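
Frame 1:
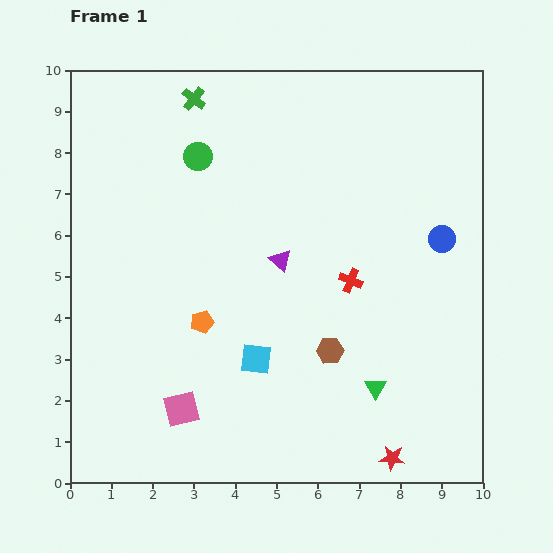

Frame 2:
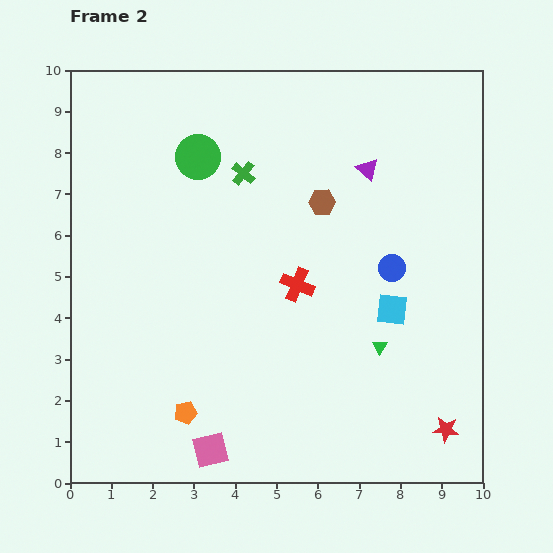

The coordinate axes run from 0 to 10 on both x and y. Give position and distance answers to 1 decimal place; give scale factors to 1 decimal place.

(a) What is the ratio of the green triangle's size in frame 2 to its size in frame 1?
0.7×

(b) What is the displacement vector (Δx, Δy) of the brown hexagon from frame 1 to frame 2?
(-0.2, 3.6)

The brown hexagon was at (6.3, 3.2) in frame 1 and (6.1, 6.8) in frame 2.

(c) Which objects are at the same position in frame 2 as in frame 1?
the green circle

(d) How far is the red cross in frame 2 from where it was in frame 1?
1.3

The red cross moved from (6.8, 4.9) to (5.5, 4.8), a distance of √(1.3² + 0.1²) ≈ 1.3.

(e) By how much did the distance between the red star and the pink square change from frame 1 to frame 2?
+0.5

Distance in frame 1: 5.2. Distance in frame 2: 5.7.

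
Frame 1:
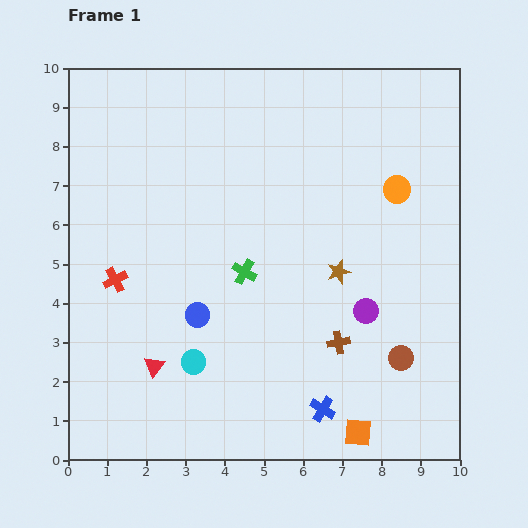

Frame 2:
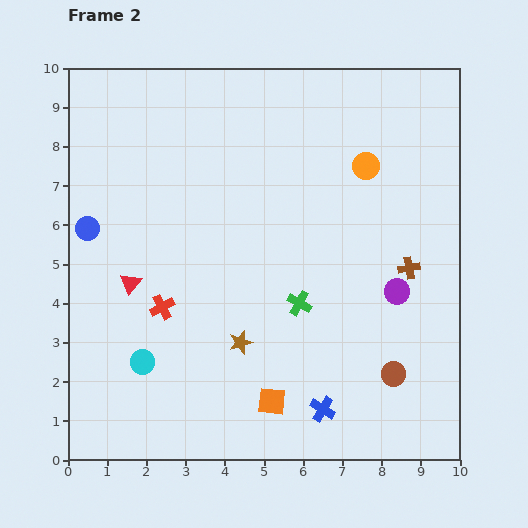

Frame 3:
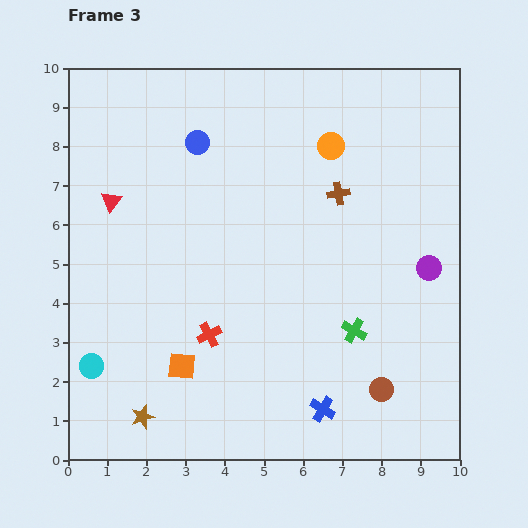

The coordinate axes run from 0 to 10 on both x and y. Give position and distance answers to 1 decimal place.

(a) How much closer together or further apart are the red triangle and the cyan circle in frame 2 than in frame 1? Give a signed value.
+1.0

Distance in frame 1: 1.0. Distance in frame 2: 2.0.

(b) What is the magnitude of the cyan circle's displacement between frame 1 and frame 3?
2.6

The cyan circle moved from (3.2, 2.5) to (0.6, 2.4), a distance of √(2.6² + 0.1²) ≈ 2.6.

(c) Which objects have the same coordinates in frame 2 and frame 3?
the blue cross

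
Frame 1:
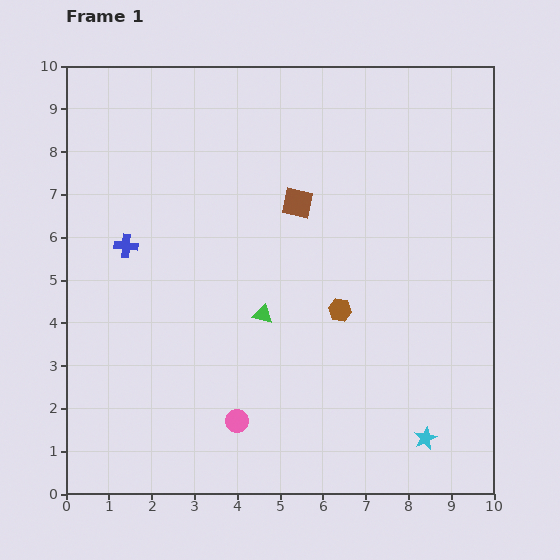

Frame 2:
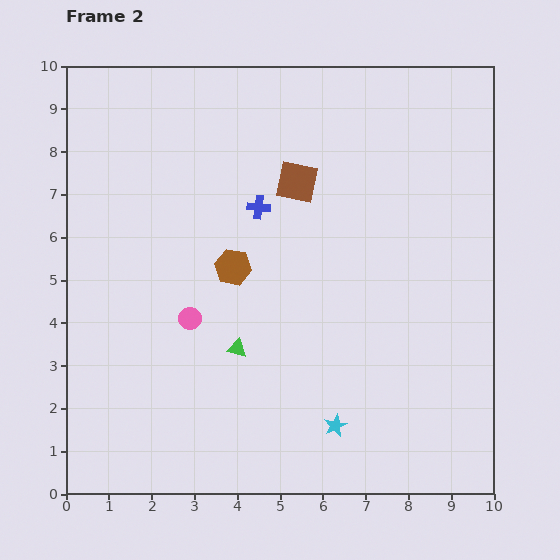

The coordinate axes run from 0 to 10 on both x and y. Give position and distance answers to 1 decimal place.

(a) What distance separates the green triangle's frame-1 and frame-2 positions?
1.0

The green triangle moved from (4.6, 4.2) to (4.0, 3.4), a distance of √(0.6² + 0.8²) ≈ 1.0.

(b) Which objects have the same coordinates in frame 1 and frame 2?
none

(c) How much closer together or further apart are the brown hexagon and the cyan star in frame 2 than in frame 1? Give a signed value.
+0.8

Distance in frame 1: 3.6. Distance in frame 2: 4.4.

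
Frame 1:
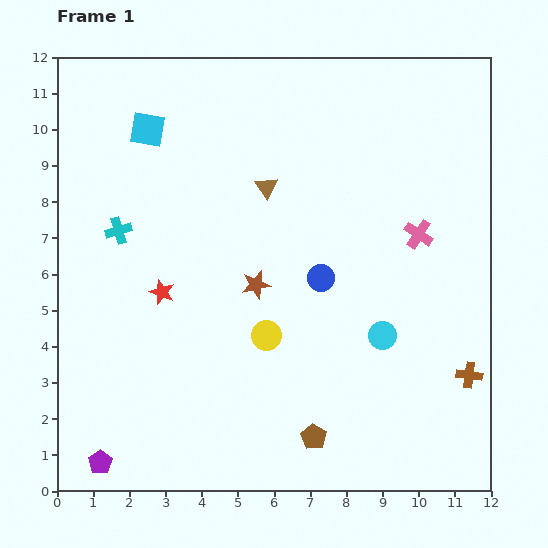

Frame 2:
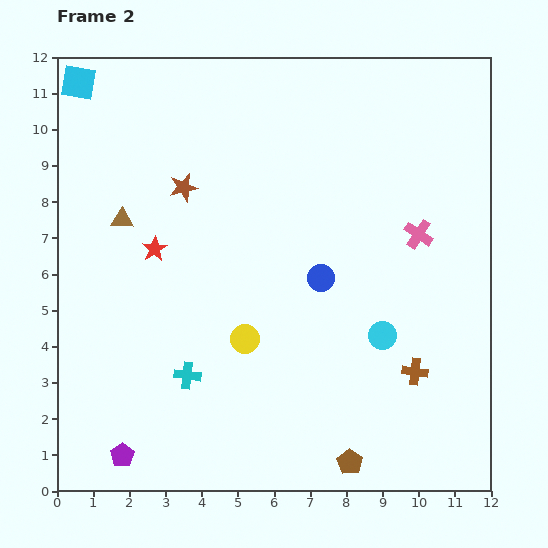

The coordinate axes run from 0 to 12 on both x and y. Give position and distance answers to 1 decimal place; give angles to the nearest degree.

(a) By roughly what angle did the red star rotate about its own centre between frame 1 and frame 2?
20° clockwise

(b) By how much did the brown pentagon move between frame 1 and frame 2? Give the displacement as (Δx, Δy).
(1.0, -0.7)

The brown pentagon was at (7.1, 1.5) in frame 1 and (8.1, 0.8) in frame 2.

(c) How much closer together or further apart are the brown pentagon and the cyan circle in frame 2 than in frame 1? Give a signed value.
+0.2

Distance in frame 1: 3.4. Distance in frame 2: 3.6.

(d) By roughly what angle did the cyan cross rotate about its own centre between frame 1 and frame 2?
25° clockwise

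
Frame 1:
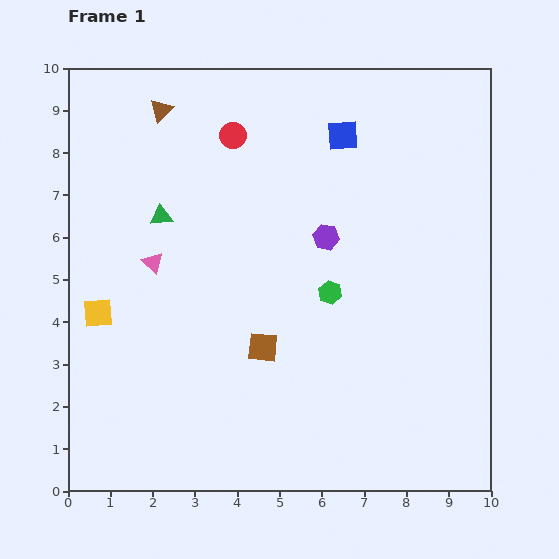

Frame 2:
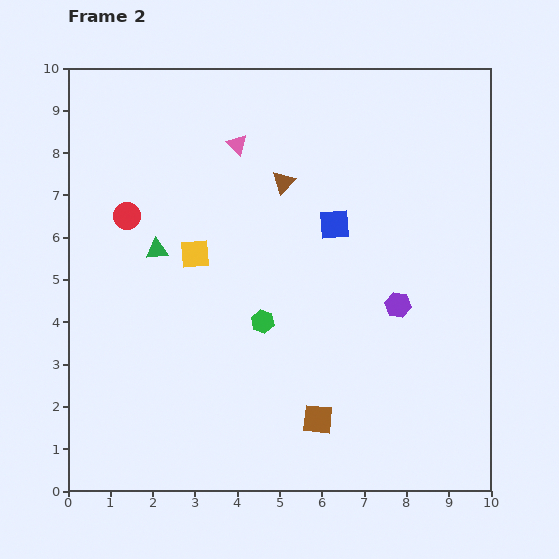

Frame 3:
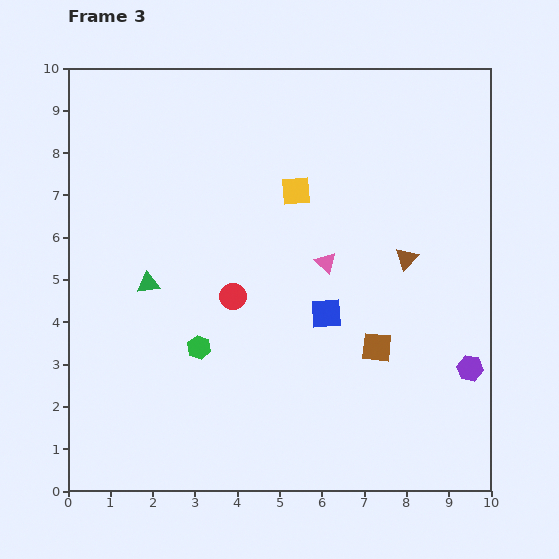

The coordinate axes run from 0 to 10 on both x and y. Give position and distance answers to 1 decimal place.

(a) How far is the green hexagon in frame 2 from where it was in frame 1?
1.7

The green hexagon moved from (6.2, 4.7) to (4.6, 4.0), a distance of √(1.6² + 0.7²) ≈ 1.7.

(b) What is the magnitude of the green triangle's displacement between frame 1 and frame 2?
0.8

The green triangle moved from (2.2, 6.5) to (2.1, 5.7), a distance of √(0.1² + 0.8²) ≈ 0.8.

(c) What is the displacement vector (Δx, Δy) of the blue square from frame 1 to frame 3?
(-0.4, -4.2)

The blue square was at (6.5, 8.4) in frame 1 and (6.1, 4.2) in frame 3.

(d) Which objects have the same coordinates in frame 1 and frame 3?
none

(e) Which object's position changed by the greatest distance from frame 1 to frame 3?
the brown triangle

(moved 6.8; next 5.5)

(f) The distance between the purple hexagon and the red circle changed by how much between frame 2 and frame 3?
-0.8

Distance in frame 2: 6.7. Distance in frame 3: 5.9.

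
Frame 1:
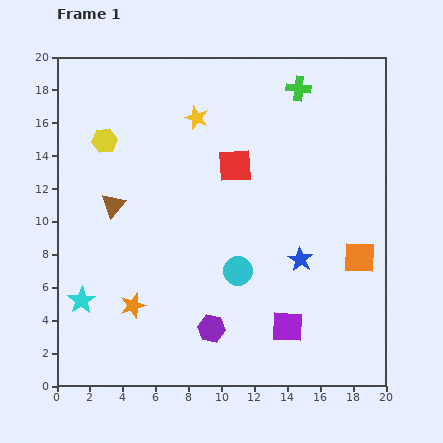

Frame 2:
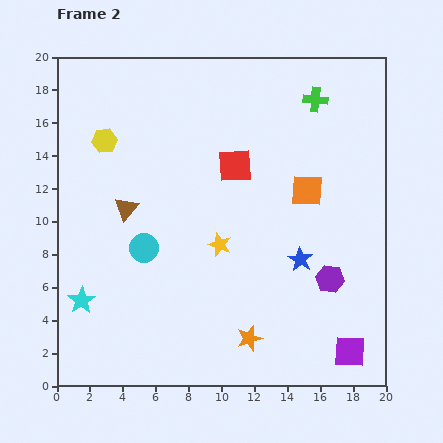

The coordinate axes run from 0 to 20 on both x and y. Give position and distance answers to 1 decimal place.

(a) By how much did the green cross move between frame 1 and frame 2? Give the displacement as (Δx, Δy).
(1.0, -0.7)

The green cross was at (14.7, 18.1) in frame 1 and (15.7, 17.4) in frame 2.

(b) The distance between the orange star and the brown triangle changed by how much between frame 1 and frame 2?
+4.7

Distance in frame 1: 6.2. Distance in frame 2: 10.9.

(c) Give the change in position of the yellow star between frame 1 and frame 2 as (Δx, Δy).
(1.4, -7.7)

The yellow star was at (8.5, 16.3) in frame 1 and (9.9, 8.6) in frame 2.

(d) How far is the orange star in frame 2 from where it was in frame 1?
7.4

The orange star moved from (4.6, 4.9) to (11.7, 2.9), a distance of √(7.1² + 2.0²) ≈ 7.4.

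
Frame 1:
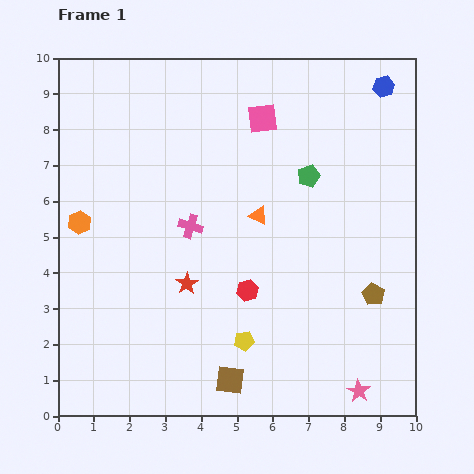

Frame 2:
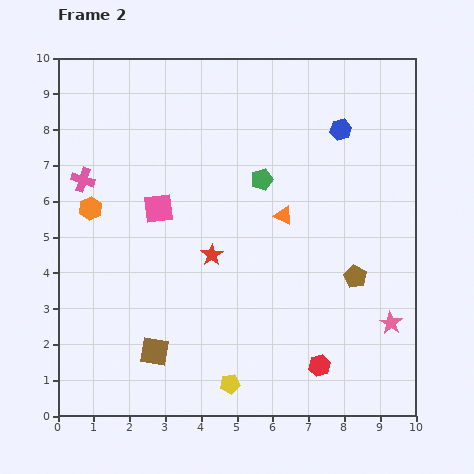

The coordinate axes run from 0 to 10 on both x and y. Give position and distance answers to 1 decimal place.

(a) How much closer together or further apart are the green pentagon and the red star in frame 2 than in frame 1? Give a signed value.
-2.0

Distance in frame 1: 4.5. Distance in frame 2: 2.5.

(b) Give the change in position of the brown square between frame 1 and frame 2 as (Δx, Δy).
(-2.1, 0.8)

The brown square was at (4.8, 1.0) in frame 1 and (2.7, 1.8) in frame 2.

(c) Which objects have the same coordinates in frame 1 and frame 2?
none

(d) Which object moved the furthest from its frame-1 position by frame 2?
the pink square

(moved 3.8; next 3.3)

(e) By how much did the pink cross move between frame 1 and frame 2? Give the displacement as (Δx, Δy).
(-3.0, 1.3)

The pink cross was at (3.7, 5.3) in frame 1 and (0.7, 6.6) in frame 2.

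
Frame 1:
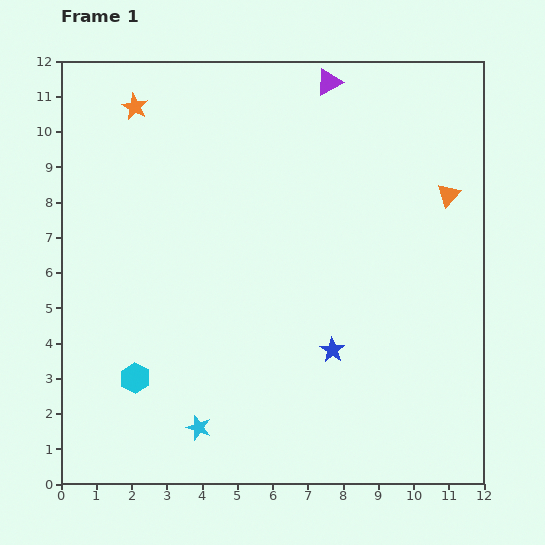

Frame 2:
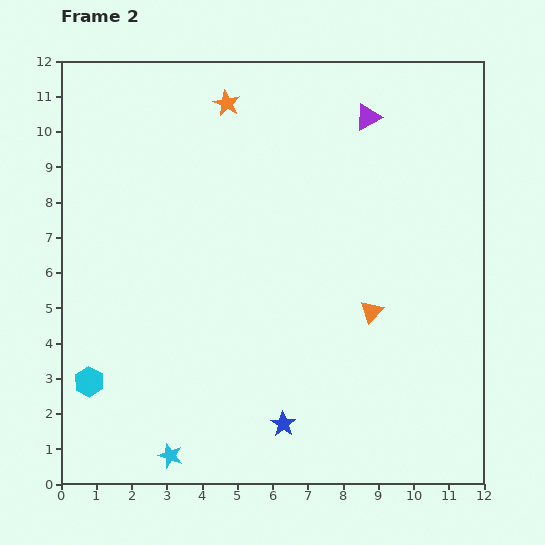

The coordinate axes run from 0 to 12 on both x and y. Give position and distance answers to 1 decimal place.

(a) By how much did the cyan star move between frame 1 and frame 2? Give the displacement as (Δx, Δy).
(-0.8, -0.8)

The cyan star was at (3.9, 1.6) in frame 1 and (3.1, 0.8) in frame 2.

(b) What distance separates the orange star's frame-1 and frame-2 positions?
2.6

The orange star moved from (2.1, 10.7) to (4.7, 10.8), a distance of √(2.6² + 0.1²) ≈ 2.6.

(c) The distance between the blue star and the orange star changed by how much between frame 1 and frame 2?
+0.3

Distance in frame 1: 8.9. Distance in frame 2: 9.2.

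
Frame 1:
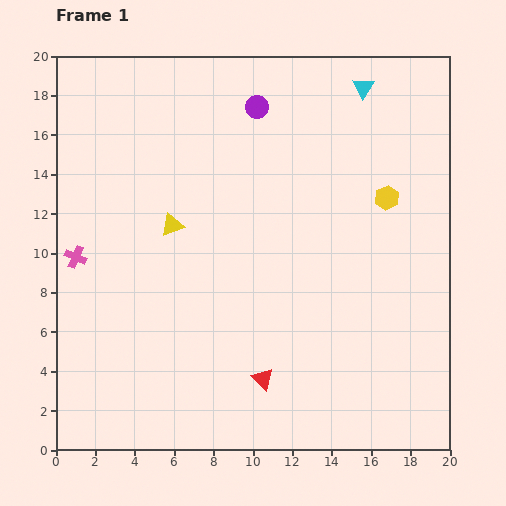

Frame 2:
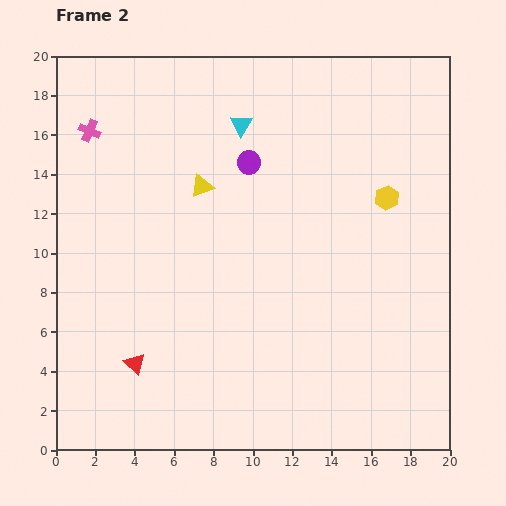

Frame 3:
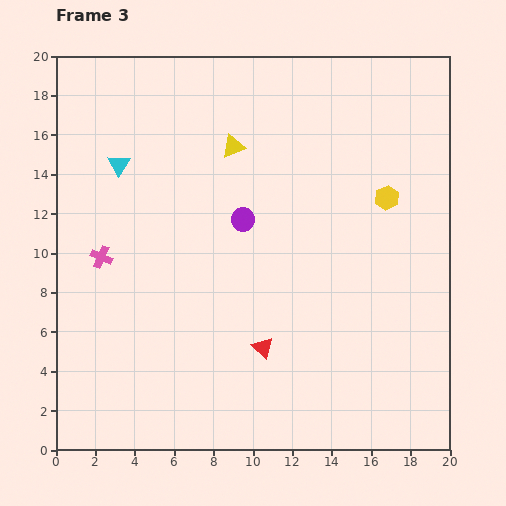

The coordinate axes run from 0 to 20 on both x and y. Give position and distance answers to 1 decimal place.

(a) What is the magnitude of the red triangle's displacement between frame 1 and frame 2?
6.5

The red triangle moved from (10.5, 3.6) to (4.0, 4.4), a distance of √(6.5² + 0.8²) ≈ 6.5.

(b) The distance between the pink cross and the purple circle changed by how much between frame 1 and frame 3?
-4.5

Distance in frame 1: 11.9. Distance in frame 3: 7.4.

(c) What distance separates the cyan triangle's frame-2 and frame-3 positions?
6.5

The cyan triangle moved from (9.4, 16.5) to (3.2, 14.5), a distance of √(6.2² + 2.0²) ≈ 6.5.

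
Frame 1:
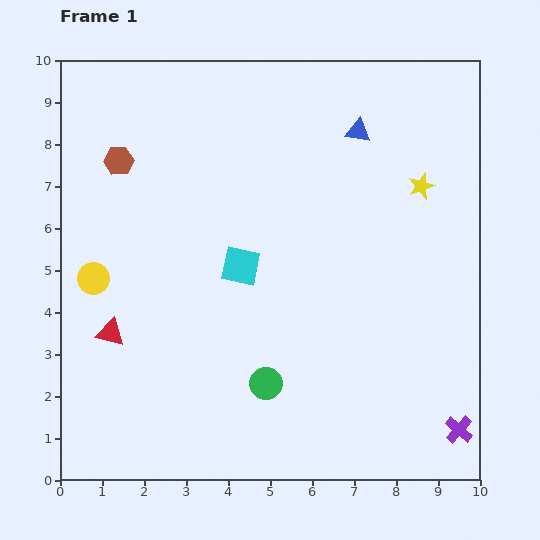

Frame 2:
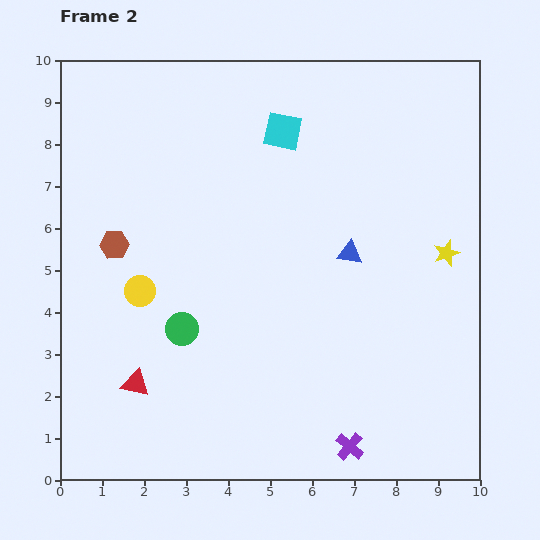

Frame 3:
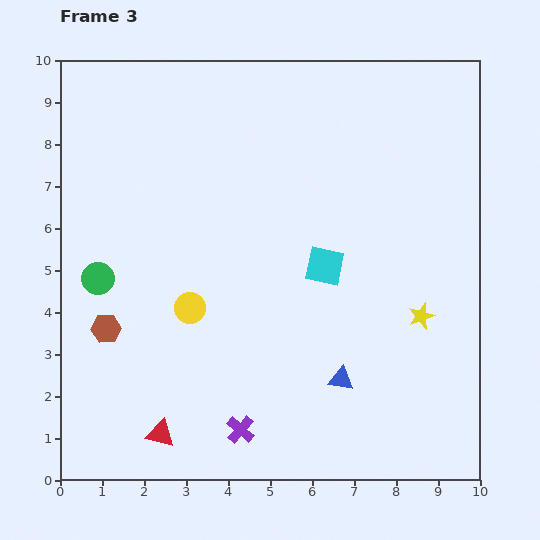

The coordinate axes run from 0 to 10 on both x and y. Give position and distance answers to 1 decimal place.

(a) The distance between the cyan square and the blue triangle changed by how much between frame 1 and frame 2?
-1.0

Distance in frame 1: 4.3. Distance in frame 2: 3.3.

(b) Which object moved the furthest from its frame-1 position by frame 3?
the blue triangle

(moved 5.9; next 5.2)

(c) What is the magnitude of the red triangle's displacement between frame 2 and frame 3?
1.3

The red triangle moved from (1.8, 2.3) to (2.4, 1.1), a distance of √(0.6² + 1.2²) ≈ 1.3.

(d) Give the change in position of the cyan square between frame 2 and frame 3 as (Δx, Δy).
(1.0, -3.2)

The cyan square was at (5.3, 8.3) in frame 2 and (6.3, 5.1) in frame 3.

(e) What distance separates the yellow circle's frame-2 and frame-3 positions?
1.3

The yellow circle moved from (1.9, 4.5) to (3.1, 4.1), a distance of √(1.2² + 0.4²) ≈ 1.3.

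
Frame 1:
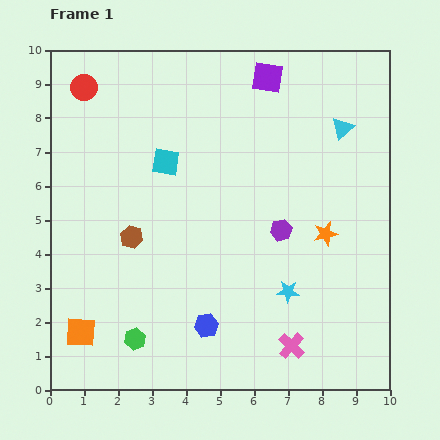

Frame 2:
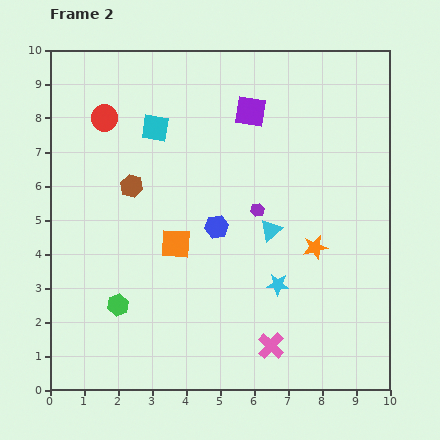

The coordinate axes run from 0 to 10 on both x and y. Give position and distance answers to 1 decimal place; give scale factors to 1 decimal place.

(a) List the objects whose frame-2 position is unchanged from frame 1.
none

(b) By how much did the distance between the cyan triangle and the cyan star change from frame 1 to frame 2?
-3.5

Distance in frame 1: 5.1. Distance in frame 2: 1.6.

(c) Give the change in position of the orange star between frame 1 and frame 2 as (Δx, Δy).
(-0.3, -0.4)

The orange star was at (8.1, 4.6) in frame 1 and (7.8, 4.2) in frame 2.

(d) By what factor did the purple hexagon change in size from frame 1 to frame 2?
0.6×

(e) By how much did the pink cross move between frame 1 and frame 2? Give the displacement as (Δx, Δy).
(-0.6, 0.0)

The pink cross was at (7.1, 1.3) in frame 1 and (6.5, 1.3) in frame 2.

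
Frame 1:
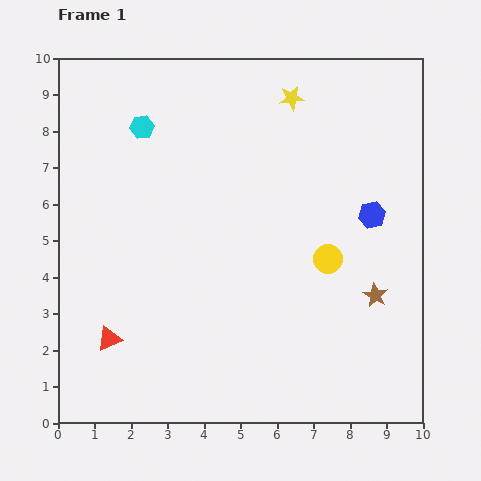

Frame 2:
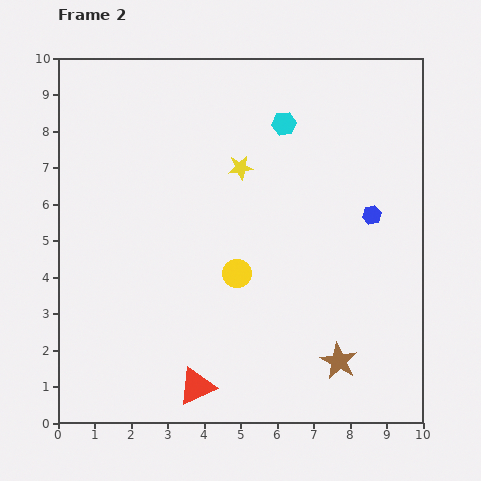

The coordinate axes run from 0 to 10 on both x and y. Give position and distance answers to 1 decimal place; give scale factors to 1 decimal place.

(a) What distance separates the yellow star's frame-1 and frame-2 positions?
2.4

The yellow star moved from (6.4, 8.9) to (5.0, 7.0), a distance of √(1.4² + 1.9²) ≈ 2.4.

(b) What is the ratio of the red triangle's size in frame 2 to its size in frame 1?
1.5×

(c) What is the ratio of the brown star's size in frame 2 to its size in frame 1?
1.5×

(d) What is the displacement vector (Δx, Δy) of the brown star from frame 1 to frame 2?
(-1.0, -1.8)

The brown star was at (8.7, 3.5) in frame 1 and (7.7, 1.7) in frame 2.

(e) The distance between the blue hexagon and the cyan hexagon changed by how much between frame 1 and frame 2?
-3.2

Distance in frame 1: 6.7. Distance in frame 2: 3.5.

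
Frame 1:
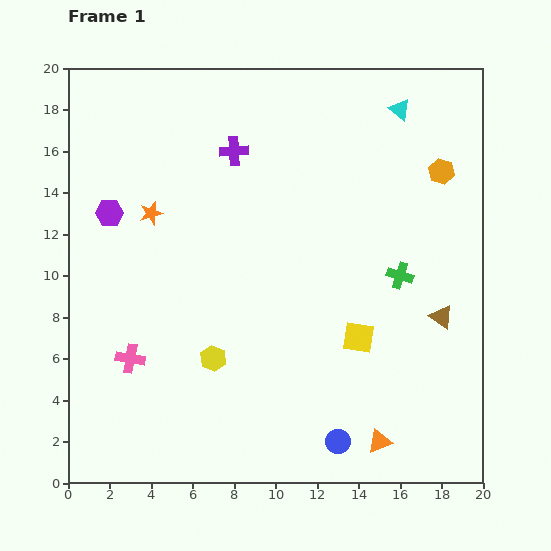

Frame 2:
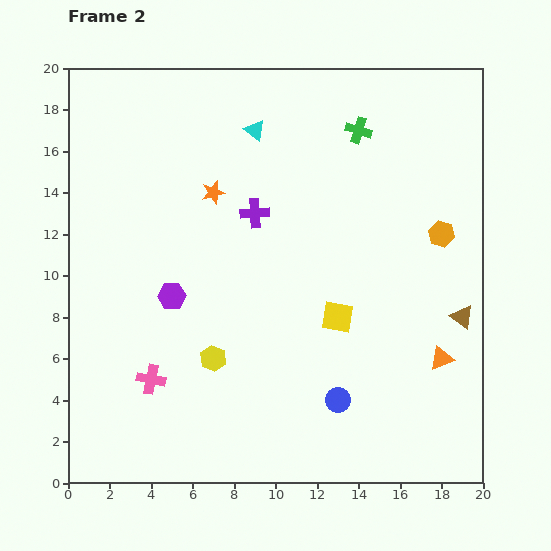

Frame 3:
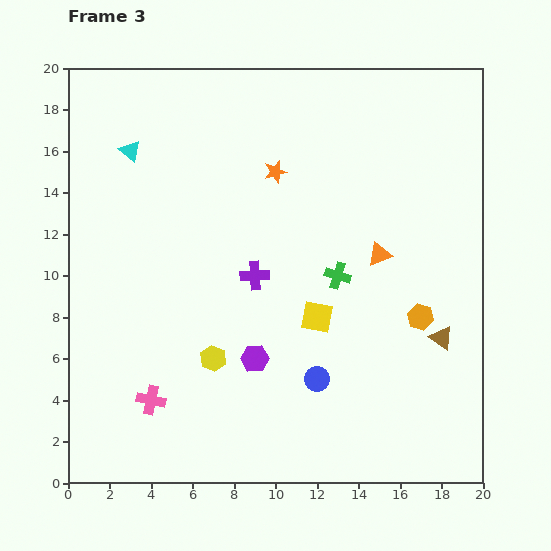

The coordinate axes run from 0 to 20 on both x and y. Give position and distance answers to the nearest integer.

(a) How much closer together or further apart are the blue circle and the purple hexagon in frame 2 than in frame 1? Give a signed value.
-7

Distance in frame 1: 16. Distance in frame 2: 9.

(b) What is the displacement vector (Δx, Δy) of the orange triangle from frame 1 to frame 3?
(0, 9)

The orange triangle was at (15, 2) in frame 1 and (15, 11) in frame 3.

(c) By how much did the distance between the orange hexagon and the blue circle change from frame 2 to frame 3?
-3

Distance in frame 2: 9. Distance in frame 3: 6.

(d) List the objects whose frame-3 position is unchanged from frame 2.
the yellow hexagon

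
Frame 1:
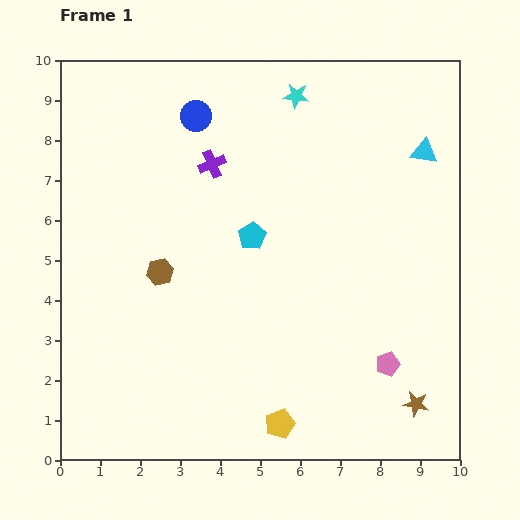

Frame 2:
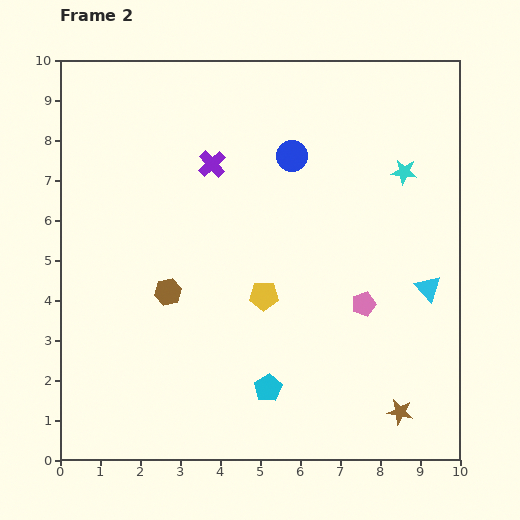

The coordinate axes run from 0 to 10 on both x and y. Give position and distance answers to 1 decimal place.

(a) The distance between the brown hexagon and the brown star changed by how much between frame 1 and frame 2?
-0.7

Distance in frame 1: 7.2. Distance in frame 2: 6.5.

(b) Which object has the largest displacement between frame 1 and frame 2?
the cyan pentagon

(moved 3.8; next 3.4)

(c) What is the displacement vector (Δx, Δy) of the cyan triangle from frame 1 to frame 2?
(0.1, -3.4)

The cyan triangle was at (9.1, 7.7) in frame 1 and (9.2, 4.3) in frame 2.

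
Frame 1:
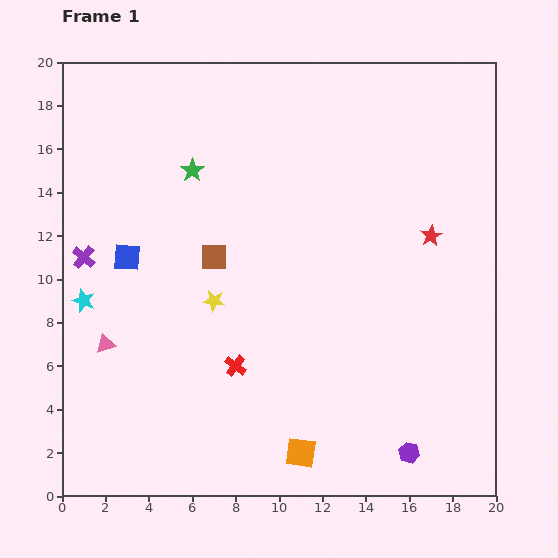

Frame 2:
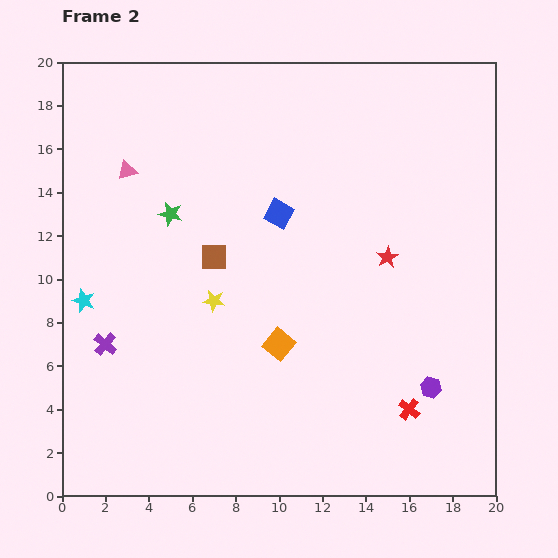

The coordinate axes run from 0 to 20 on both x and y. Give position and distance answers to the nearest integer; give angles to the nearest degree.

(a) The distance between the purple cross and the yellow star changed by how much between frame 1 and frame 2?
-1

Distance in frame 1: 6. Distance in frame 2: 5.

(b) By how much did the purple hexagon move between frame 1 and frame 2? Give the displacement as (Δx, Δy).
(1, 3)

The purple hexagon was at (16, 2) in frame 1 and (17, 5) in frame 2.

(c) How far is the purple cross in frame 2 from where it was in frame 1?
4

The purple cross moved from (1, 11) to (2, 7), a distance of √(1² + 4²) ≈ 4.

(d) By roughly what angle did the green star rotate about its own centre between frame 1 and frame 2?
22° counter-clockwise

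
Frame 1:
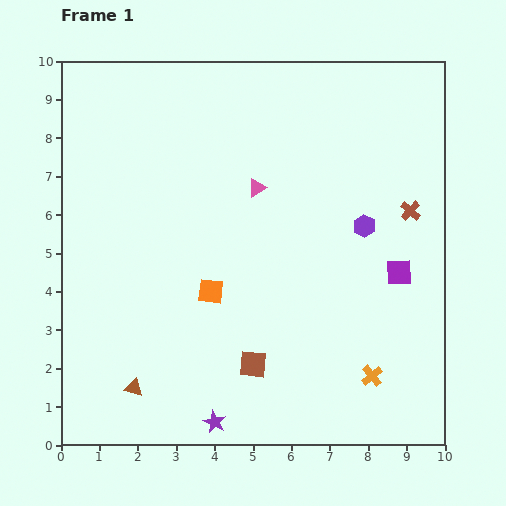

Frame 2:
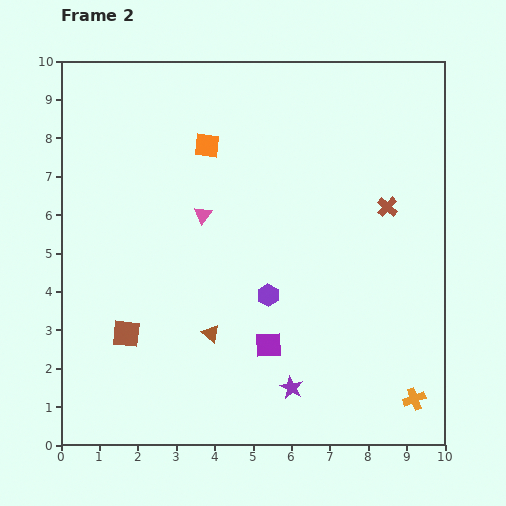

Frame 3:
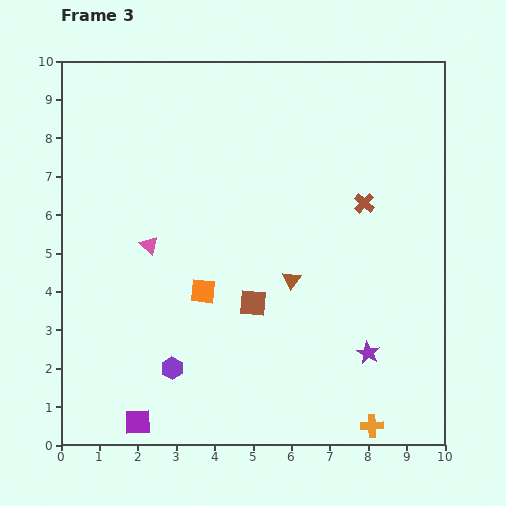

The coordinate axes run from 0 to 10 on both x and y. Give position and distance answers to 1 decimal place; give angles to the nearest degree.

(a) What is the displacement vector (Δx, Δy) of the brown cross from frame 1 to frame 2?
(-0.6, 0.1)

The brown cross was at (9.1, 6.1) in frame 1 and (8.5, 6.2) in frame 2.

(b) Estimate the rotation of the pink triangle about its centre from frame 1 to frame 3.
44° counter-clockwise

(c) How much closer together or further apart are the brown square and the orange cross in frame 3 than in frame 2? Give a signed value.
-3.2

Distance in frame 2: 7.7. Distance in frame 3: 4.5.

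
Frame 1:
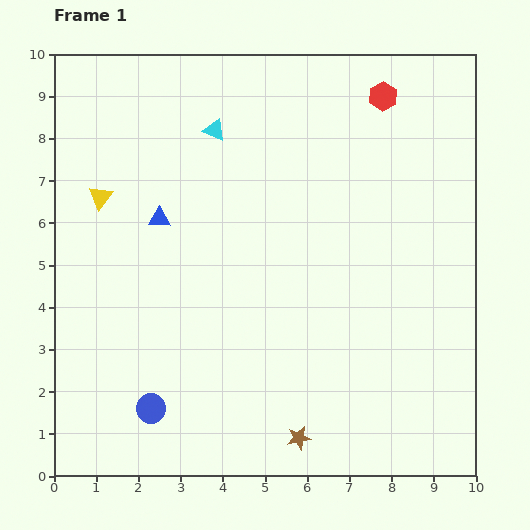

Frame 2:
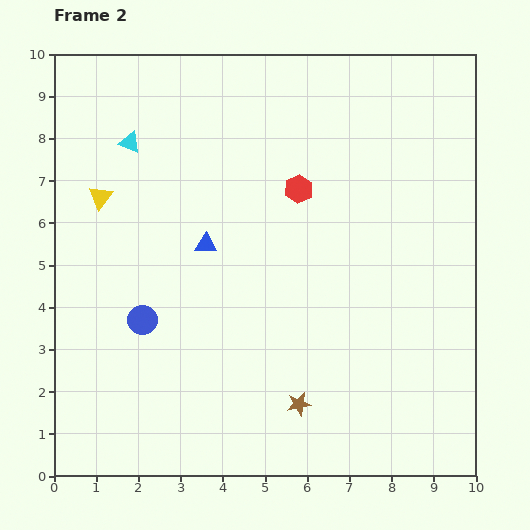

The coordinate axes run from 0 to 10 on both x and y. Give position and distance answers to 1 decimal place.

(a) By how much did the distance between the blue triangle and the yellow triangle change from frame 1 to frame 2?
+1.2

Distance in frame 1: 1.5. Distance in frame 2: 2.7.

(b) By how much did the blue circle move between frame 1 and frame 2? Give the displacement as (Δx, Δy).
(-0.2, 2.1)

The blue circle was at (2.3, 1.6) in frame 1 and (2.1, 3.7) in frame 2.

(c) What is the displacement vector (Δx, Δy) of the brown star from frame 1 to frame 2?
(0.0, 0.8)

The brown star was at (5.8, 0.9) in frame 1 and (5.8, 1.7) in frame 2.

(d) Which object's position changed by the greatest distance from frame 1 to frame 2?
the red hexagon

(moved 3.0; next 2.1)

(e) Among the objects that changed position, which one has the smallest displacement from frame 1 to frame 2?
the brown star

(moved 0.8)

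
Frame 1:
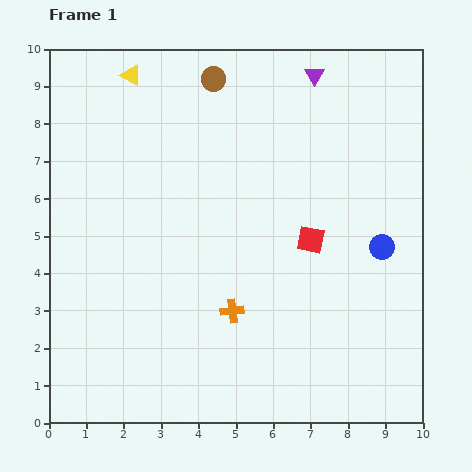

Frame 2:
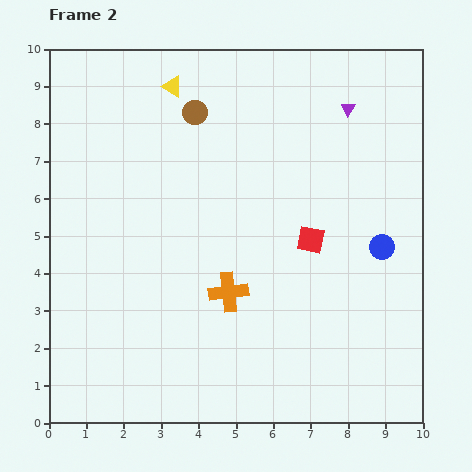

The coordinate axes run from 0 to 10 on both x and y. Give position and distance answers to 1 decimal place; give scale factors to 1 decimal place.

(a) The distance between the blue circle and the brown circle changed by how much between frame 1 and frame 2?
-0.2

Distance in frame 1: 6.4. Distance in frame 2: 6.2.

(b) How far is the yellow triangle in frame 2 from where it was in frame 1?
1.1

The yellow triangle moved from (2.2, 9.3) to (3.3, 9.0), a distance of √(1.1² + 0.3²) ≈ 1.1.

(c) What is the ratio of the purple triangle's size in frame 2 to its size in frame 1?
0.7×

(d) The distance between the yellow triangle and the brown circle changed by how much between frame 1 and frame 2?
-1.3

Distance in frame 1: 2.2. Distance in frame 2: 0.9.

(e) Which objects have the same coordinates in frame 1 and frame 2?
the blue circle, the red square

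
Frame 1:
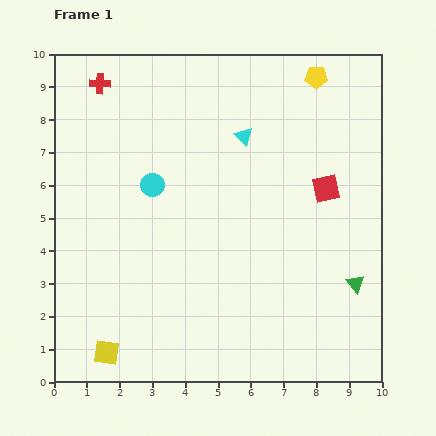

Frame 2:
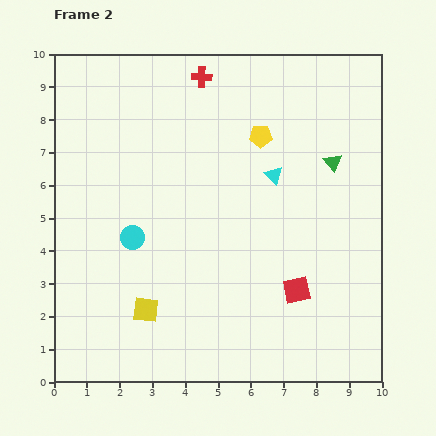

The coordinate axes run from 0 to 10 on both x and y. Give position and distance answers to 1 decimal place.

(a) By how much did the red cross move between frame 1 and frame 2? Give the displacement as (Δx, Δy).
(3.1, 0.2)

The red cross was at (1.4, 9.1) in frame 1 and (4.5, 9.3) in frame 2.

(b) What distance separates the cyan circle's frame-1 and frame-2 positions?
1.7

The cyan circle moved from (3.0, 6.0) to (2.4, 4.4), a distance of √(0.6² + 1.6²) ≈ 1.7.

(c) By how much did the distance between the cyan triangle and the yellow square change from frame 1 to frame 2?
-2.1

Distance in frame 1: 7.8. Distance in frame 2: 5.7.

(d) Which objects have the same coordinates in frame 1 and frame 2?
none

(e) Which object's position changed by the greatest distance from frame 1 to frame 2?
the green triangle

(moved 3.8; next 3.2)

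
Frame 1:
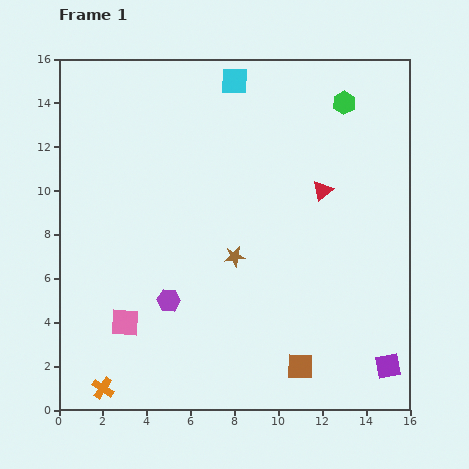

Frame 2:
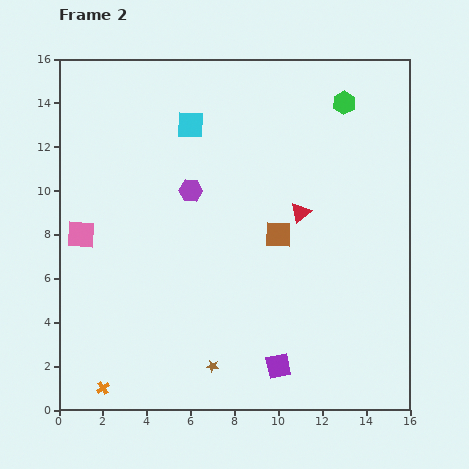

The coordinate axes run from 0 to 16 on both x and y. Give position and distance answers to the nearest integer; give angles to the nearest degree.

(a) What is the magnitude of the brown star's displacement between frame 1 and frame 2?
5

The brown star moved from (8, 7) to (7, 2), a distance of √(1² + 5²) ≈ 5.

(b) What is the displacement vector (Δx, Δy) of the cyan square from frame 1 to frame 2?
(-2, -2)

The cyan square was at (8, 15) in frame 1 and (6, 13) in frame 2.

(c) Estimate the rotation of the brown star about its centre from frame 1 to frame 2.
16° clockwise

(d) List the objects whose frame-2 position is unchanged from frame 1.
the orange cross, the green hexagon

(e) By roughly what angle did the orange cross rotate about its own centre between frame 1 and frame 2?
23° clockwise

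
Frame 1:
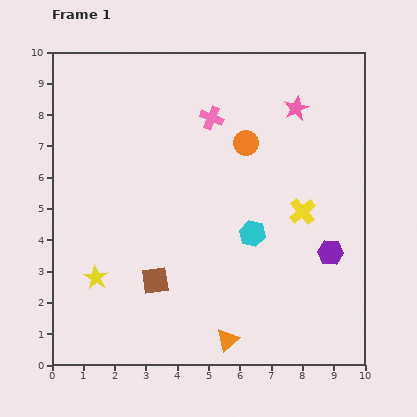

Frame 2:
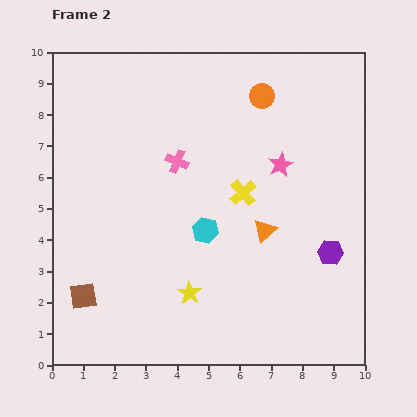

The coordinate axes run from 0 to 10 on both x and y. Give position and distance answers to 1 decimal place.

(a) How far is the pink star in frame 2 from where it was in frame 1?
1.9

The pink star moved from (7.8, 8.2) to (7.3, 6.4), a distance of √(0.5² + 1.8²) ≈ 1.9.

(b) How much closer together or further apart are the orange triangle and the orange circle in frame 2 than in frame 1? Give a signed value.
-2.0

Distance in frame 1: 6.3. Distance in frame 2: 4.3.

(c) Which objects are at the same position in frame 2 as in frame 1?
the purple hexagon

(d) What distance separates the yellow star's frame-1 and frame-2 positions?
3.0

The yellow star moved from (1.4, 2.8) to (4.4, 2.3), a distance of √(3.0² + 0.5²) ≈ 3.0.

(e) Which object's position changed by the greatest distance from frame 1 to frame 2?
the orange triangle

(moved 3.7; next 3.0)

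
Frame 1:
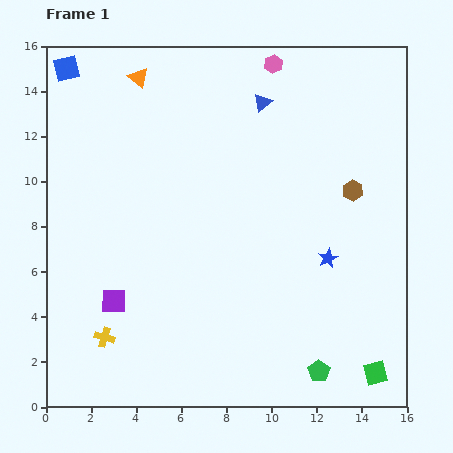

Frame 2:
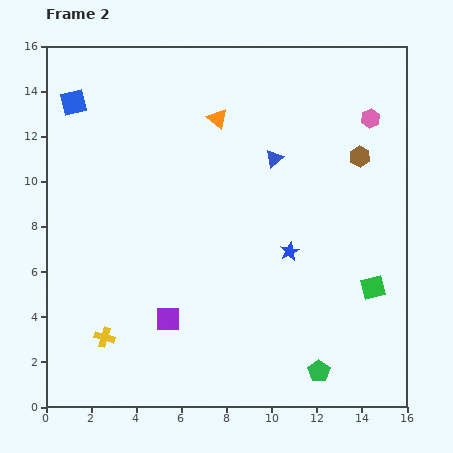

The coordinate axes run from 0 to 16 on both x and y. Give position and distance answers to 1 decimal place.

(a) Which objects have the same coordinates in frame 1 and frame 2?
the yellow cross, the green pentagon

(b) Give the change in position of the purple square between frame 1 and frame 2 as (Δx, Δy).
(2.4, -0.8)

The purple square was at (3.0, 4.7) in frame 1 and (5.4, 3.9) in frame 2.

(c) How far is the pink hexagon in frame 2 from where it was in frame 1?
4.9

The pink hexagon moved from (10.1, 15.2) to (14.4, 12.8), a distance of √(4.3² + 2.4²) ≈ 4.9.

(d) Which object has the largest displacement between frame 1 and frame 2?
the pink hexagon

(moved 4.9; next 3.9)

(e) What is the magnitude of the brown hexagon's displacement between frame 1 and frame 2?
1.5

The brown hexagon moved from (13.6, 9.6) to (13.9, 11.1), a distance of √(0.3² + 1.5²) ≈ 1.5.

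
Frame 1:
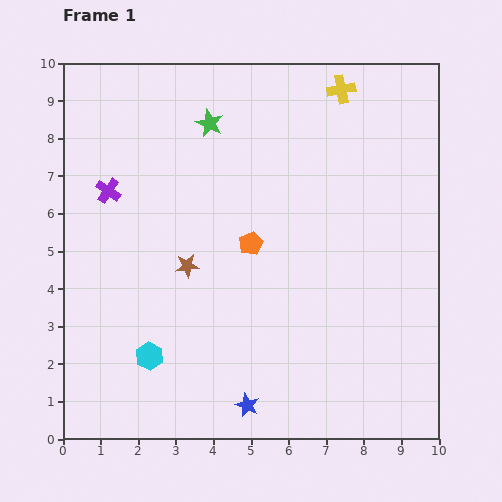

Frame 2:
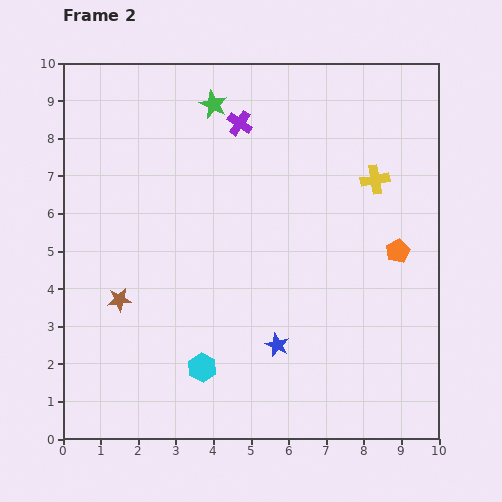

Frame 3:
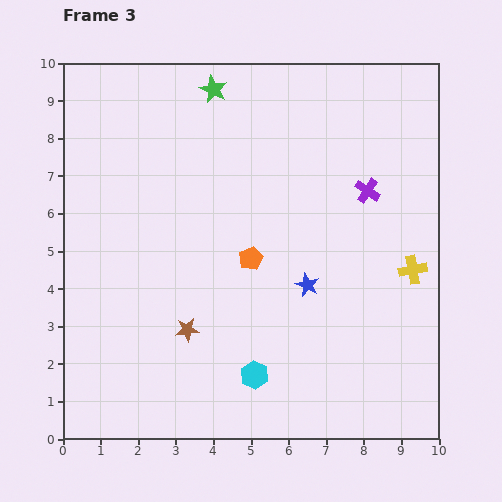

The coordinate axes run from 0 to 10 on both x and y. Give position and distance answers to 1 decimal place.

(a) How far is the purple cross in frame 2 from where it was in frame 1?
3.9

The purple cross moved from (1.2, 6.6) to (4.7, 8.4), a distance of √(3.5² + 1.8²) ≈ 3.9.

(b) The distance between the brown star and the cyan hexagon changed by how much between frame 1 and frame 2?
+0.2

Distance in frame 1: 2.6. Distance in frame 2: 2.8.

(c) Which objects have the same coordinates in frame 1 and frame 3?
none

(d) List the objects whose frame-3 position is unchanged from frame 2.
none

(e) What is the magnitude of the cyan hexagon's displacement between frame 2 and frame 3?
1.4

The cyan hexagon moved from (3.7, 1.9) to (5.1, 1.7), a distance of √(1.4² + 0.2²) ≈ 1.4.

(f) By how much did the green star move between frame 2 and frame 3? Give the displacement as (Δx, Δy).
(0.0, 0.4)

The green star was at (4.0, 8.9) in frame 2 and (4.0, 9.3) in frame 3.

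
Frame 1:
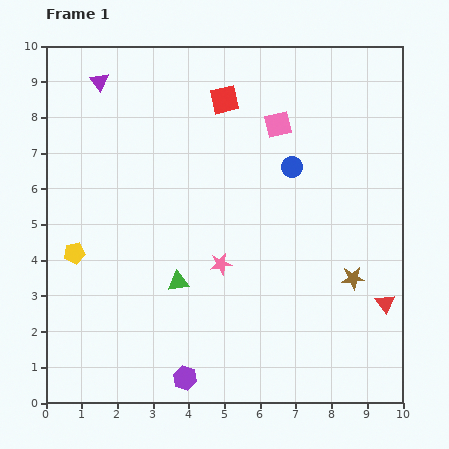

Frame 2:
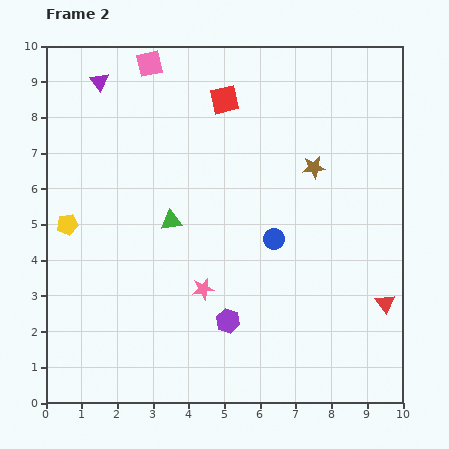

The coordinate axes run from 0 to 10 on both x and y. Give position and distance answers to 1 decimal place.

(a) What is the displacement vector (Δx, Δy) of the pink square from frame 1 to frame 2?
(-3.6, 1.7)

The pink square was at (6.5, 7.8) in frame 1 and (2.9, 9.5) in frame 2.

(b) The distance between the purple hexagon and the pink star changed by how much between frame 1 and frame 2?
-2.3

Distance in frame 1: 3.4. Distance in frame 2: 1.1.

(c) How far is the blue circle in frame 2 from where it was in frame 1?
2.1

The blue circle moved from (6.9, 6.6) to (6.4, 4.6), a distance of √(0.5² + 2.0²) ≈ 2.1.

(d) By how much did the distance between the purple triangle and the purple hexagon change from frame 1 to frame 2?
-1.0

Distance in frame 1: 8.6. Distance in frame 2: 7.6.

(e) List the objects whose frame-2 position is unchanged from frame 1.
the red square, the red triangle, the purple triangle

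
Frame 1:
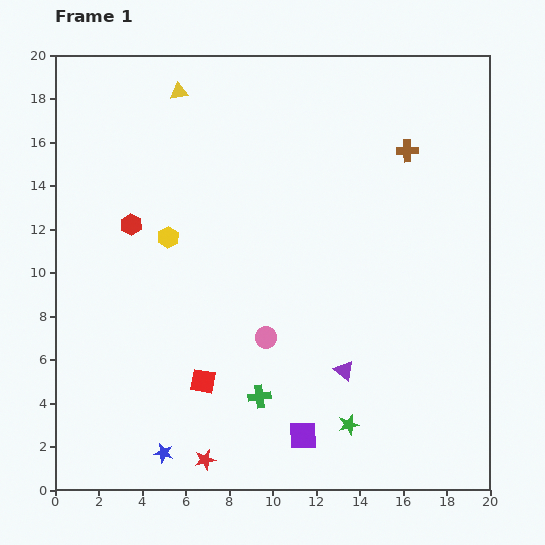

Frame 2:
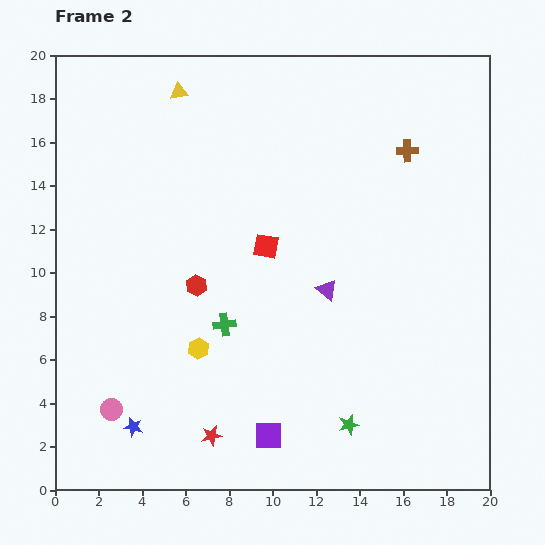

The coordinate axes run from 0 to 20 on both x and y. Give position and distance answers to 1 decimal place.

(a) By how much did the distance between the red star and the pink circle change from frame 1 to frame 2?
-1.5

Distance in frame 1: 6.3. Distance in frame 2: 4.8.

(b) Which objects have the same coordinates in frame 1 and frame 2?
the green star, the brown cross, the yellow triangle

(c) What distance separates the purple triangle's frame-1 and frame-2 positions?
3.8

The purple triangle moved from (13.3, 5.5) to (12.5, 9.2), a distance of √(0.8² + 3.7²) ≈ 3.8.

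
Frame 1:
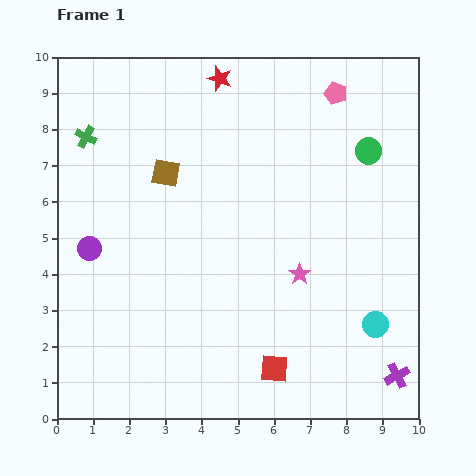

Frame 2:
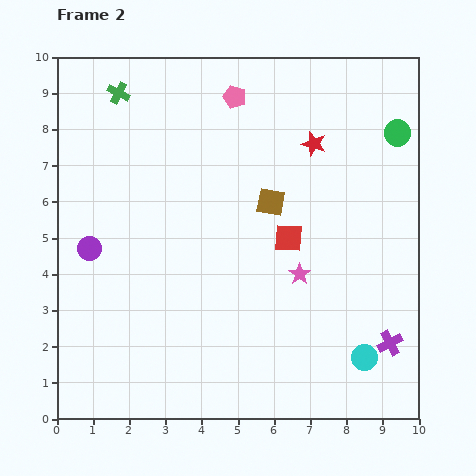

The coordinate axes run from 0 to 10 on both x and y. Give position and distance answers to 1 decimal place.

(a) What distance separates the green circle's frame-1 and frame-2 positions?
0.9

The green circle moved from (8.6, 7.4) to (9.4, 7.9), a distance of √(0.8² + 0.5²) ≈ 0.9.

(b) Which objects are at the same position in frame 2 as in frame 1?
the purple circle, the pink star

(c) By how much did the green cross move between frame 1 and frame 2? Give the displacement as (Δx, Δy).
(0.9, 1.2)

The green cross was at (0.8, 7.8) in frame 1 and (1.7, 9.0) in frame 2.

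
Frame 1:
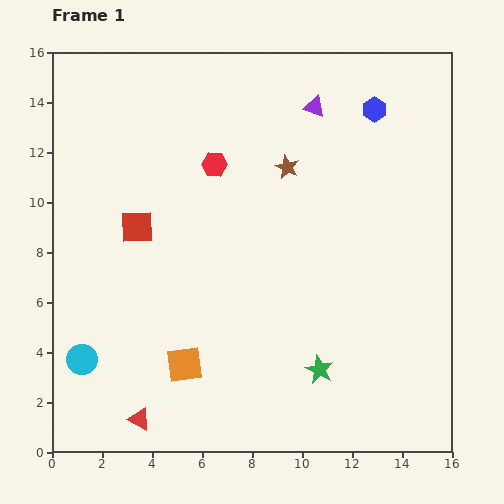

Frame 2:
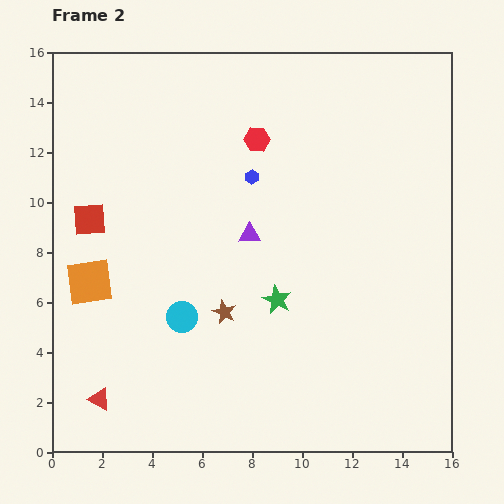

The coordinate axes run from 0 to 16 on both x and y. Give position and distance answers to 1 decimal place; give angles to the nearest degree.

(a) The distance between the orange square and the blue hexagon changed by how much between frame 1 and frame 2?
-5.0

Distance in frame 1: 12.7. Distance in frame 2: 7.7.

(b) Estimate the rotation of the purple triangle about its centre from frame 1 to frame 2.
19° counter-clockwise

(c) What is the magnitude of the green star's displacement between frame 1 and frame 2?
3.3

The green star moved from (10.7, 3.3) to (9.0, 6.1), a distance of √(1.7² + 2.8²) ≈ 3.3.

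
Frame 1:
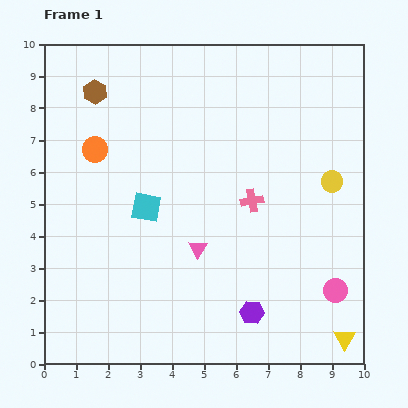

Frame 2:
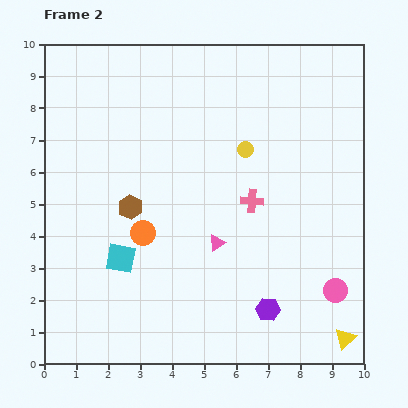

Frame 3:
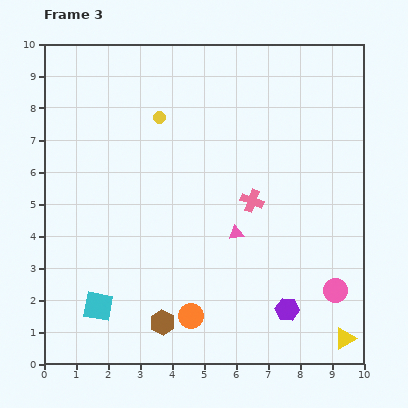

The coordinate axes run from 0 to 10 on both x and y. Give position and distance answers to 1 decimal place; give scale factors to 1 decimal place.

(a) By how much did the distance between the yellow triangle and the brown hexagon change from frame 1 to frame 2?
-3.1

Distance in frame 1: 11.0. Distance in frame 2: 7.9.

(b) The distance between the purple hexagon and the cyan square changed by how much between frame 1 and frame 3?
+1.2

Distance in frame 1: 4.7. Distance in frame 3: 5.9.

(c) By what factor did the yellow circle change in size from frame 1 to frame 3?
0.6×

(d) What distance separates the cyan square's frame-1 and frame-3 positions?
3.4

The cyan square moved from (3.2, 4.9) to (1.7, 1.8), a distance of √(1.5² + 3.1²) ≈ 3.4.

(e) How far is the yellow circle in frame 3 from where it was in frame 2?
2.9

The yellow circle moved from (6.3, 6.7) to (3.6, 7.7), a distance of √(2.7² + 1.0²) ≈ 2.9.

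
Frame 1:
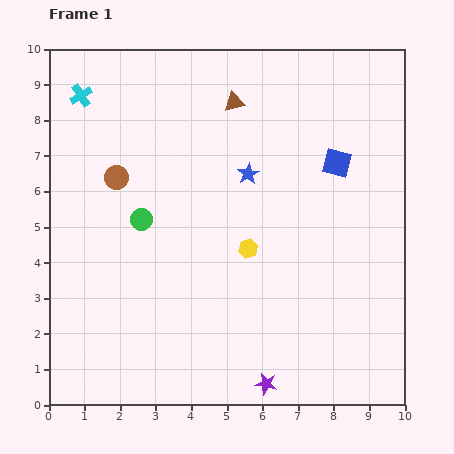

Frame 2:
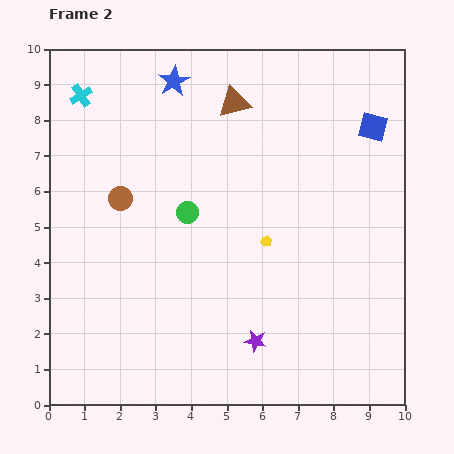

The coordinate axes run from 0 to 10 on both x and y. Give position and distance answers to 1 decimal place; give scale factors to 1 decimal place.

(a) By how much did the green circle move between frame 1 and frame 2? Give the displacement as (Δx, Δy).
(1.3, 0.2)

The green circle was at (2.6, 5.2) in frame 1 and (3.9, 5.4) in frame 2.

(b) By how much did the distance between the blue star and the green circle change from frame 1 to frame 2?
+0.4

Distance in frame 1: 3.3. Distance in frame 2: 3.7.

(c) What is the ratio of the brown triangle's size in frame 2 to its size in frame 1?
1.6×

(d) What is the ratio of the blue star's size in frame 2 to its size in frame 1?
1.5×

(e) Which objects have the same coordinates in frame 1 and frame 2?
the cyan cross, the brown triangle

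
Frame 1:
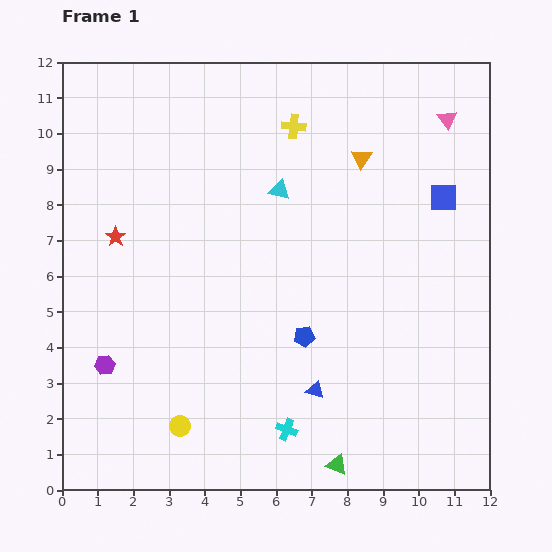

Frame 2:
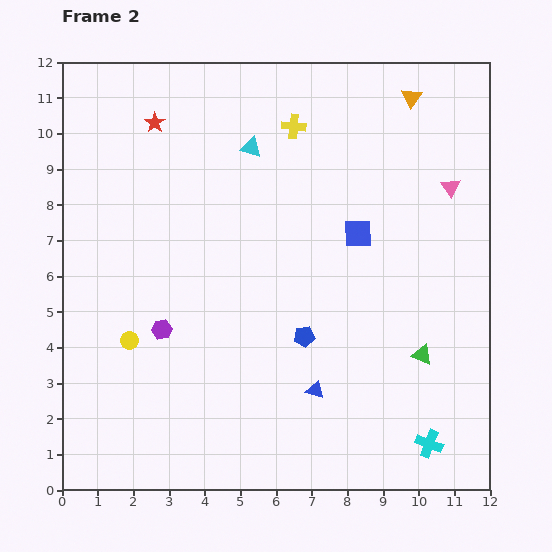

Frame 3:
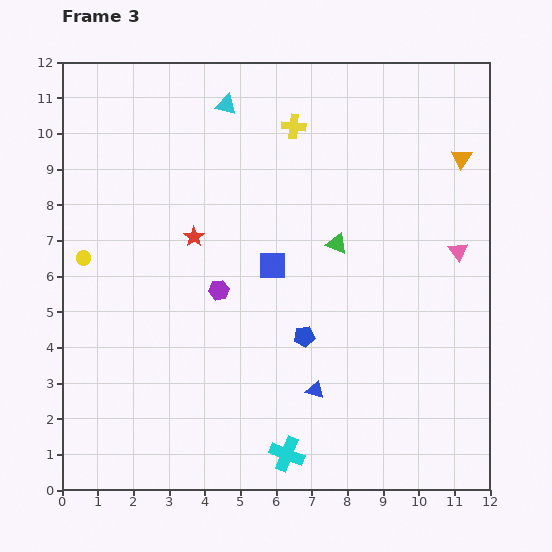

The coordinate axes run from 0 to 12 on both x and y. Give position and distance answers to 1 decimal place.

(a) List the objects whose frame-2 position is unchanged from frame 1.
the blue pentagon, the blue triangle, the yellow cross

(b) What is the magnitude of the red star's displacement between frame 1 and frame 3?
2.2

The red star moved from (1.5, 7.1) to (3.7, 7.1), a distance of √(2.2² + 0.0²) ≈ 2.2.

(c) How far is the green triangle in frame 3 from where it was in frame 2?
3.9

The green triangle moved from (10.1, 3.8) to (7.7, 6.9), a distance of √(2.4² + 3.1²) ≈ 3.9.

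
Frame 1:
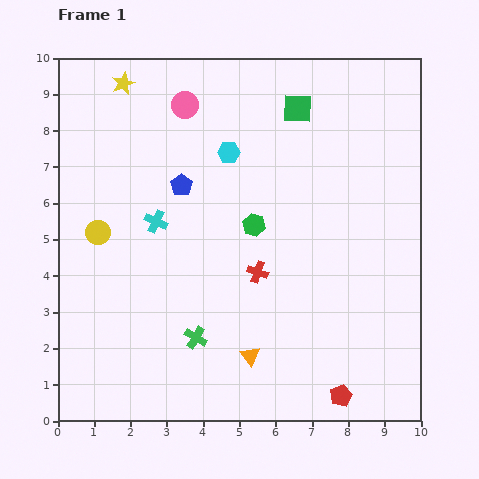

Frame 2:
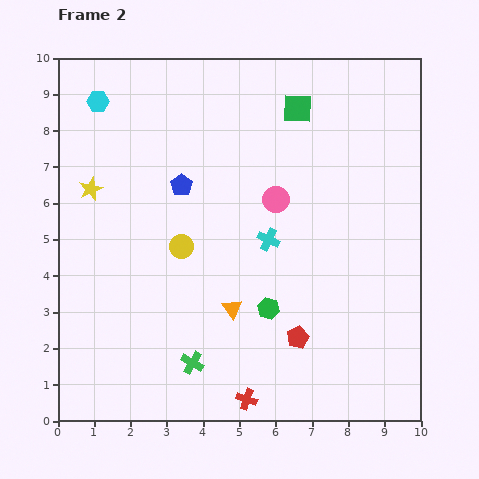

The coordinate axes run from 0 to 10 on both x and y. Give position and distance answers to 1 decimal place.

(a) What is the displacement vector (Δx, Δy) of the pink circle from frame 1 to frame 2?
(2.5, -2.6)

The pink circle was at (3.5, 8.7) in frame 1 and (6.0, 6.1) in frame 2.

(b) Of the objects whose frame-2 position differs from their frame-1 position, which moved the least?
the green cross

(moved 0.7)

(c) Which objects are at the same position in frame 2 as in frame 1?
the blue pentagon, the green square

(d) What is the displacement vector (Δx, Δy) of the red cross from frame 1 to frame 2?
(-0.3, -3.5)

The red cross was at (5.5, 4.1) in frame 1 and (5.2, 0.6) in frame 2.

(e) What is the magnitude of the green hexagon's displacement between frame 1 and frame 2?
2.3

The green hexagon moved from (5.4, 5.4) to (5.8, 3.1), a distance of √(0.4² + 2.3²) ≈ 2.3.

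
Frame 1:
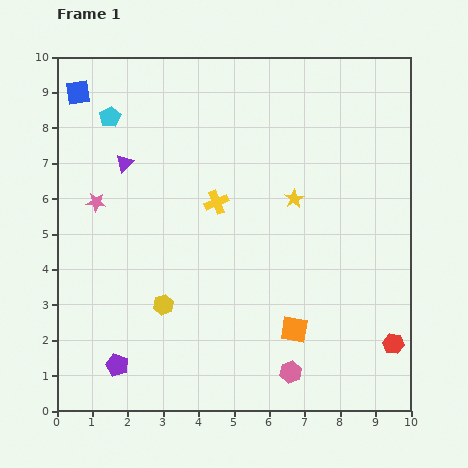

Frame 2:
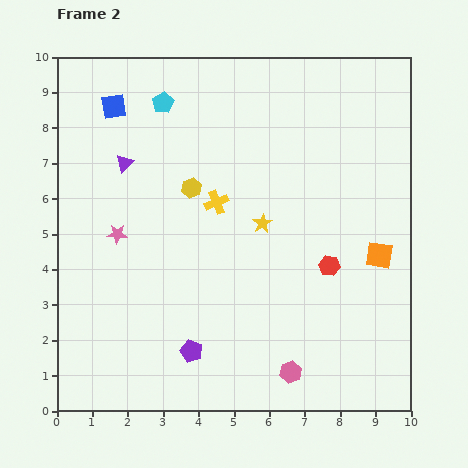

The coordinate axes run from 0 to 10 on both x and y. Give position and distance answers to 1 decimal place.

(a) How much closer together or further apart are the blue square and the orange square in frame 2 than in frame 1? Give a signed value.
-0.5

Distance in frame 1: 9.1. Distance in frame 2: 8.6.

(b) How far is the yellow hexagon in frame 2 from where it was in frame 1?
3.4

The yellow hexagon moved from (3.0, 3.0) to (3.8, 6.3), a distance of √(0.8² + 3.3²) ≈ 3.4.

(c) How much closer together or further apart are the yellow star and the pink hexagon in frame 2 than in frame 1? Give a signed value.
-0.6

Distance in frame 1: 4.9. Distance in frame 2: 4.3.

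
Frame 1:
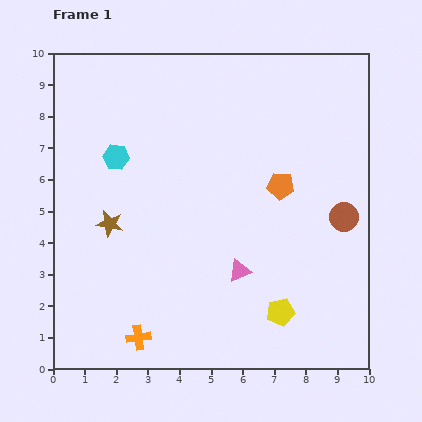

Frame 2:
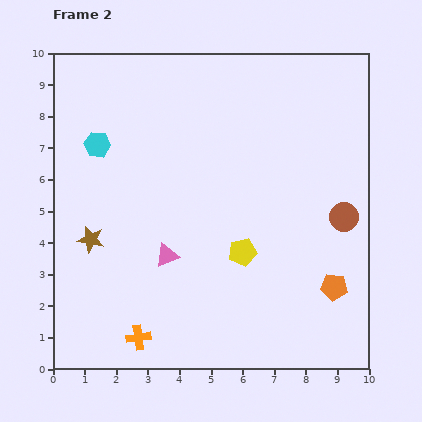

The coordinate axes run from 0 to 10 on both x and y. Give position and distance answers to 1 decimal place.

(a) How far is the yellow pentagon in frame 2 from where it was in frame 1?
2.2

The yellow pentagon moved from (7.2, 1.8) to (6.0, 3.7), a distance of √(1.2² + 1.9²) ≈ 2.2.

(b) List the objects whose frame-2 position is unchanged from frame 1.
the brown circle, the orange cross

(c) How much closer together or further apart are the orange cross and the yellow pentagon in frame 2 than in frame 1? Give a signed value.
-0.3

Distance in frame 1: 4.6. Distance in frame 2: 4.3.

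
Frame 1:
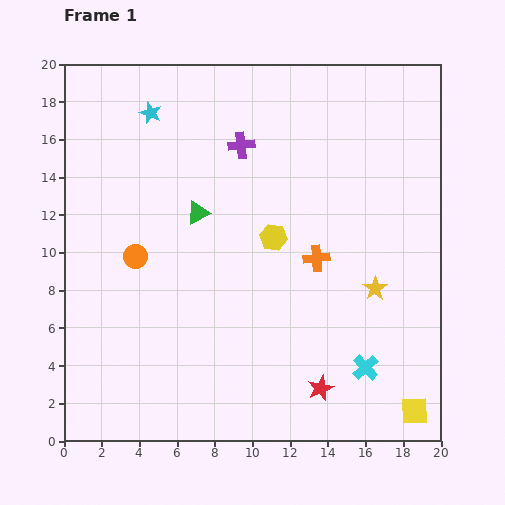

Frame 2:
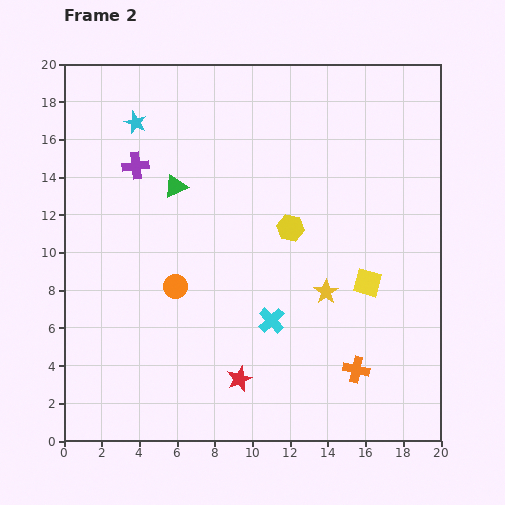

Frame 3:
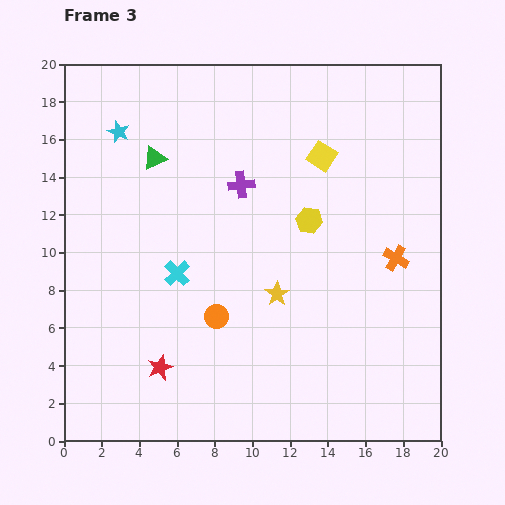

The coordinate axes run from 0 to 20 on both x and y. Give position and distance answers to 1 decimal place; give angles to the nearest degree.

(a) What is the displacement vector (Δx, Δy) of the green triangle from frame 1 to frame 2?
(-1.2, 1.4)

The green triangle was at (7.1, 12.1) in frame 1 and (5.9, 13.5) in frame 2.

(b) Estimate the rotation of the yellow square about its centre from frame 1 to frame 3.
35° clockwise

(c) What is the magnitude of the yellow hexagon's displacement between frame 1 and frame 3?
2.1

The yellow hexagon moved from (11.1, 10.8) to (13.0, 11.7), a distance of √(1.9² + 0.9²) ≈ 2.1.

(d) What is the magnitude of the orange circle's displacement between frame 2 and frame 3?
2.7

The orange circle moved from (5.9, 8.2) to (8.1, 6.6), a distance of √(2.2² + 1.6²) ≈ 2.7.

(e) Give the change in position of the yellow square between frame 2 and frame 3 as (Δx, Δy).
(-2.4, 6.7)

The yellow square was at (16.1, 8.4) in frame 2 and (13.7, 15.1) in frame 3.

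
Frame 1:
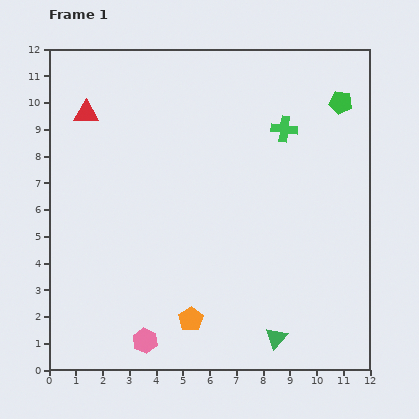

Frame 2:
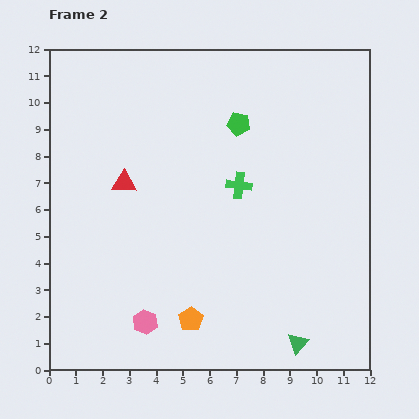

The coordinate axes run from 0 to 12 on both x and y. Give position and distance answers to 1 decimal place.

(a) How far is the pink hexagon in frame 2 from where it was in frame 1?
0.7

The pink hexagon moved from (3.6, 1.1) to (3.6, 1.8), a distance of √(0.0² + 0.7²) ≈ 0.7.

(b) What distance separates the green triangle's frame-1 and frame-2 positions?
0.8

The green triangle moved from (8.5, 1.2) to (9.3, 1.0), a distance of √(0.8² + 0.2²) ≈ 0.8.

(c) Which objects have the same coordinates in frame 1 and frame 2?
the orange pentagon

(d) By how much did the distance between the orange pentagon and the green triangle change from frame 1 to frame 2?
+0.8

Distance in frame 1: 3.3. Distance in frame 2: 4.1.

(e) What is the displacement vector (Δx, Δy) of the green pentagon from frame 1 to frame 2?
(-3.8, -0.8)

The green pentagon was at (10.9, 10.0) in frame 1 and (7.1, 9.2) in frame 2.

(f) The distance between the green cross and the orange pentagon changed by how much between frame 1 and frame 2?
-2.6

Distance in frame 1: 7.9. Distance in frame 2: 5.3.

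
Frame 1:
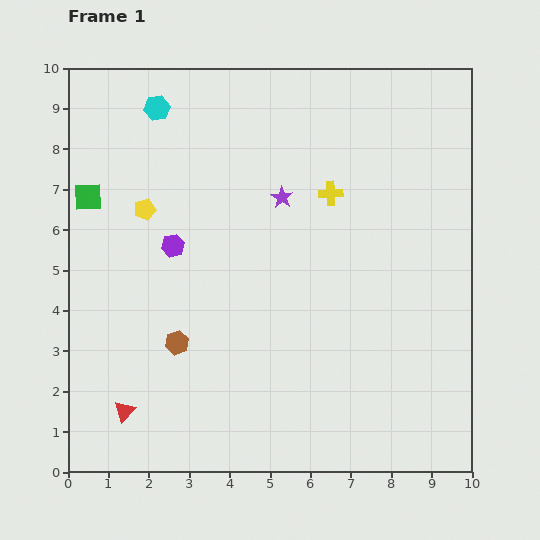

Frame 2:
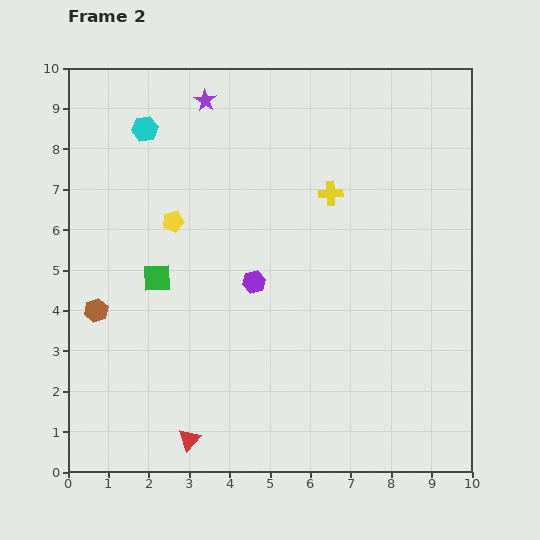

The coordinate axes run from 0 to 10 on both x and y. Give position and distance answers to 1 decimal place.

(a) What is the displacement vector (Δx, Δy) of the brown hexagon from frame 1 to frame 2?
(-2.0, 0.8)

The brown hexagon was at (2.7, 3.2) in frame 1 and (0.7, 4.0) in frame 2.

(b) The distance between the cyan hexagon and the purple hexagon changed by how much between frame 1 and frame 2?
+1.3

Distance in frame 1: 3.4. Distance in frame 2: 4.7.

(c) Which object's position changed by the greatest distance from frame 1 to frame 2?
the purple star

(moved 3.1; next 2.6)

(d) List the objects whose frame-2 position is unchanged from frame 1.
the yellow cross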